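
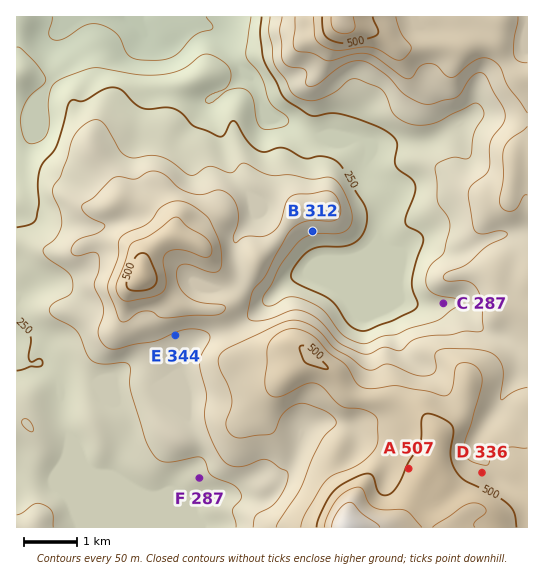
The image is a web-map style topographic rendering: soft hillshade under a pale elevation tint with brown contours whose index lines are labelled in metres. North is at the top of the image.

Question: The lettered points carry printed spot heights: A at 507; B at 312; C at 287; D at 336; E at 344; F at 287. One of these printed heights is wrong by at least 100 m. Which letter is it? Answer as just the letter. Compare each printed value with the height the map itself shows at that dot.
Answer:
D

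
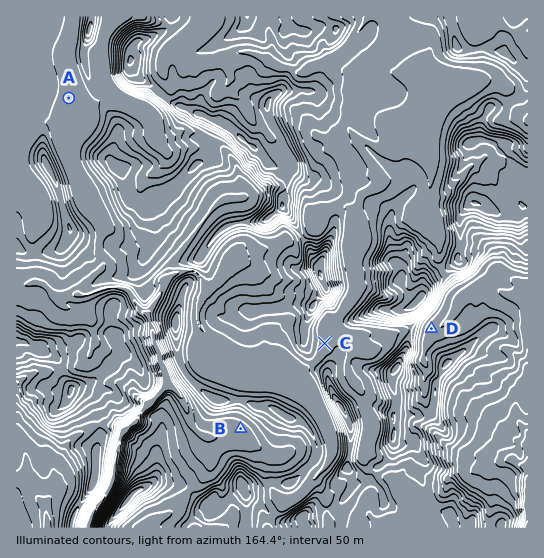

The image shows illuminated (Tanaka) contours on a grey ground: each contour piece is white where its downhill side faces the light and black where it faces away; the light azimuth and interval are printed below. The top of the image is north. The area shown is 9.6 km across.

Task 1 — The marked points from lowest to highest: B D A C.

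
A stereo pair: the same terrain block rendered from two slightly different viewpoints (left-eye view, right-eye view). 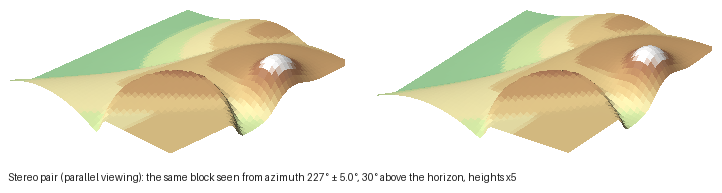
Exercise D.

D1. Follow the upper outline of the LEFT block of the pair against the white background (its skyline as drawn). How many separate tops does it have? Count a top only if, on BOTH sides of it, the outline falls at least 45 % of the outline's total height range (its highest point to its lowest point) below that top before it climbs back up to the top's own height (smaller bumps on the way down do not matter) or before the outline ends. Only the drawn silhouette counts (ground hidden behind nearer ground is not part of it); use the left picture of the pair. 1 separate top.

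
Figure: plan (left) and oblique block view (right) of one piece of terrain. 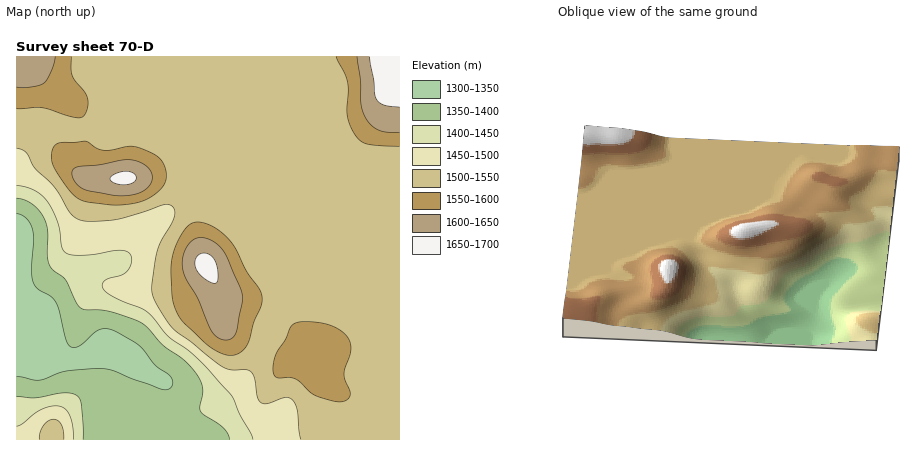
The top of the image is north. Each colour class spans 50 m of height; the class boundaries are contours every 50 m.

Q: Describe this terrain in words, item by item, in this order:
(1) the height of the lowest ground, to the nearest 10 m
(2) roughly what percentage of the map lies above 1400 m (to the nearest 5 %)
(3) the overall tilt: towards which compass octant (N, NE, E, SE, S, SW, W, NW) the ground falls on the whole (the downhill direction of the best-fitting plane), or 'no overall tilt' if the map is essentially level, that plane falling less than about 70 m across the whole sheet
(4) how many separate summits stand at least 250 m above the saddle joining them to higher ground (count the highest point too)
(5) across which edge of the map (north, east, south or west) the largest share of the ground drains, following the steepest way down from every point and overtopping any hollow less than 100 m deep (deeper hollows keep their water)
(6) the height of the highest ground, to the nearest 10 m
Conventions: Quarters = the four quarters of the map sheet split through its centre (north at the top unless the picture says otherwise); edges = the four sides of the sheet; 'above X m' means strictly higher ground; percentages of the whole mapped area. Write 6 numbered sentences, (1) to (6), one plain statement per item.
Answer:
(1) The lowest ground is at about 1320 m.
(2) Ground above 1400 m makes up about 85 % of the sheet.
(3) On the whole the ground falls towards the south-west.
(4) 1 summit rises at least 250 m above its surroundings.
(5) The largest share of the runoff leaves by the western edge.
(6) The highest point reaches roughly 1690 m.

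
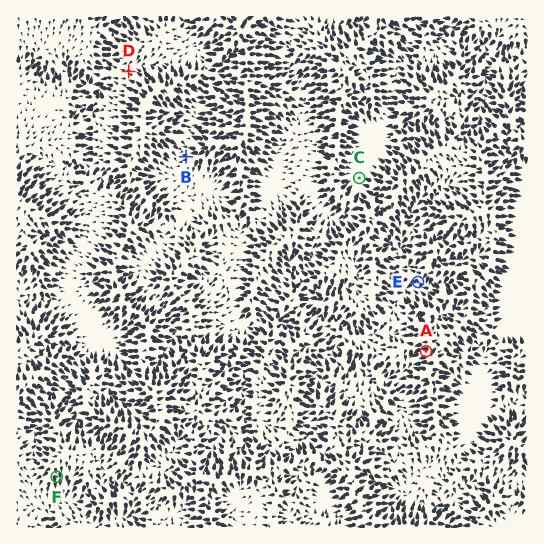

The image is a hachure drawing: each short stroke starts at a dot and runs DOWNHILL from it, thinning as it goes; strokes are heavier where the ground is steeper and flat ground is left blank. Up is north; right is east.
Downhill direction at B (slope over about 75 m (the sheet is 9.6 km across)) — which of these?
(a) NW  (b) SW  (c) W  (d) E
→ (c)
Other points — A W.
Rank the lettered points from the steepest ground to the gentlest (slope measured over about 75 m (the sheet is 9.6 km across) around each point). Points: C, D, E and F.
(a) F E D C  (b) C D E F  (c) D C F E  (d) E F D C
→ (a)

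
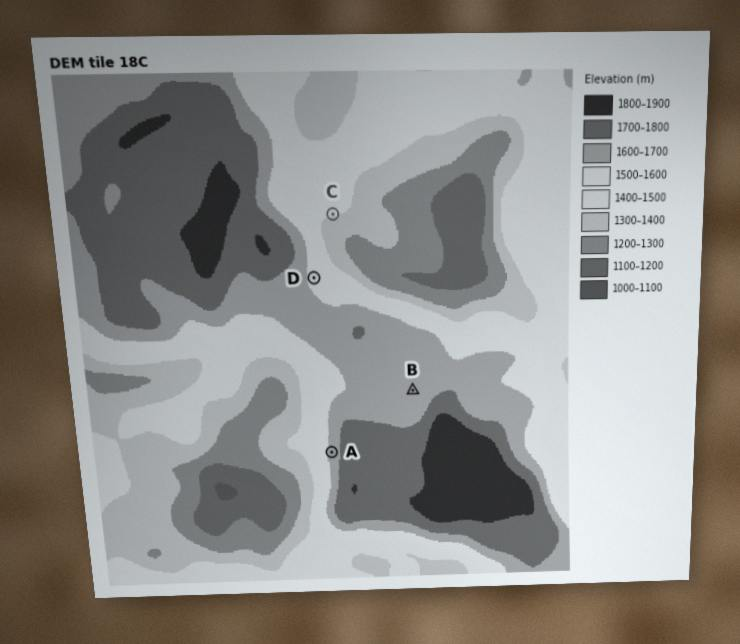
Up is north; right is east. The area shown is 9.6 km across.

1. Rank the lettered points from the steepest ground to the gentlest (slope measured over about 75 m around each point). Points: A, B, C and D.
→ A D C B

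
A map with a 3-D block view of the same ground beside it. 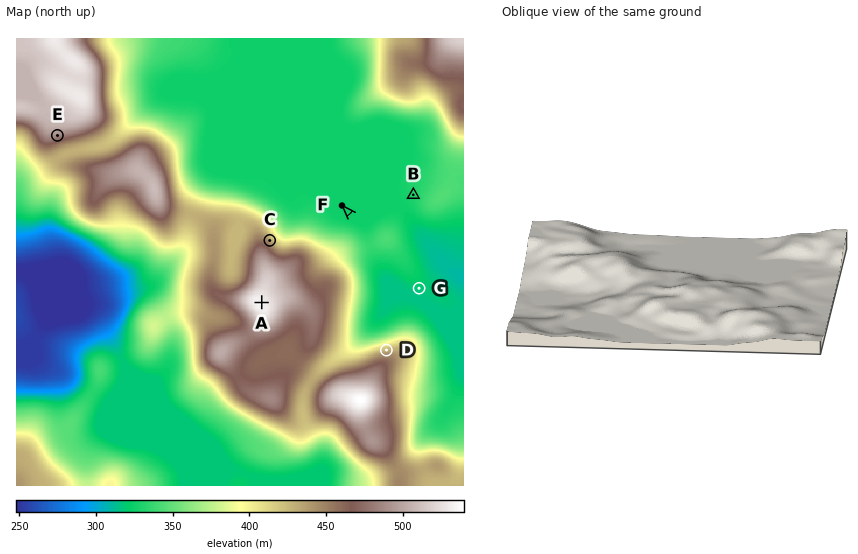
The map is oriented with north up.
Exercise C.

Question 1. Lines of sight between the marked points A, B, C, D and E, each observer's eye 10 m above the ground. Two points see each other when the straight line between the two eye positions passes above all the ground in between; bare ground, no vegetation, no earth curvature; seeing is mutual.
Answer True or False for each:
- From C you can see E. False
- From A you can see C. False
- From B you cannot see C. False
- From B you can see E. False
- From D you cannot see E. True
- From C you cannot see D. True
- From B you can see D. True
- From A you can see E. True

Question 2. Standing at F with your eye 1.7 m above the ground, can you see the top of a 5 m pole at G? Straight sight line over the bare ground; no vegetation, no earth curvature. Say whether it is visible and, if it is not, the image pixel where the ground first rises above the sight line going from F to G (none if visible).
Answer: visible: false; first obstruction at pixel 362 227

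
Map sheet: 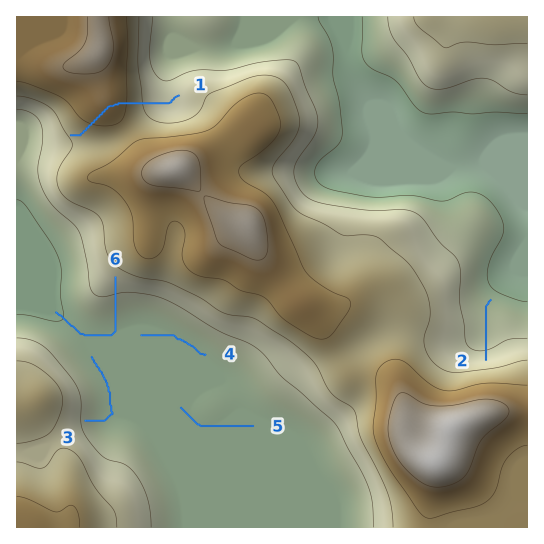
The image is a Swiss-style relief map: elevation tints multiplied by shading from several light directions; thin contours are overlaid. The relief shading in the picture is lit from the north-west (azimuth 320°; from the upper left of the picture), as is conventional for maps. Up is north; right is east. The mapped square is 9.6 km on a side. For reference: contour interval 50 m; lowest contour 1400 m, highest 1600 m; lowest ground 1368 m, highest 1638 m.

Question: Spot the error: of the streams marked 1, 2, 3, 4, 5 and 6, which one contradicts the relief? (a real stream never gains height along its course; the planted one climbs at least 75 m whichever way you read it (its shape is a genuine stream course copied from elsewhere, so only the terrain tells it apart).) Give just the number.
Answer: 1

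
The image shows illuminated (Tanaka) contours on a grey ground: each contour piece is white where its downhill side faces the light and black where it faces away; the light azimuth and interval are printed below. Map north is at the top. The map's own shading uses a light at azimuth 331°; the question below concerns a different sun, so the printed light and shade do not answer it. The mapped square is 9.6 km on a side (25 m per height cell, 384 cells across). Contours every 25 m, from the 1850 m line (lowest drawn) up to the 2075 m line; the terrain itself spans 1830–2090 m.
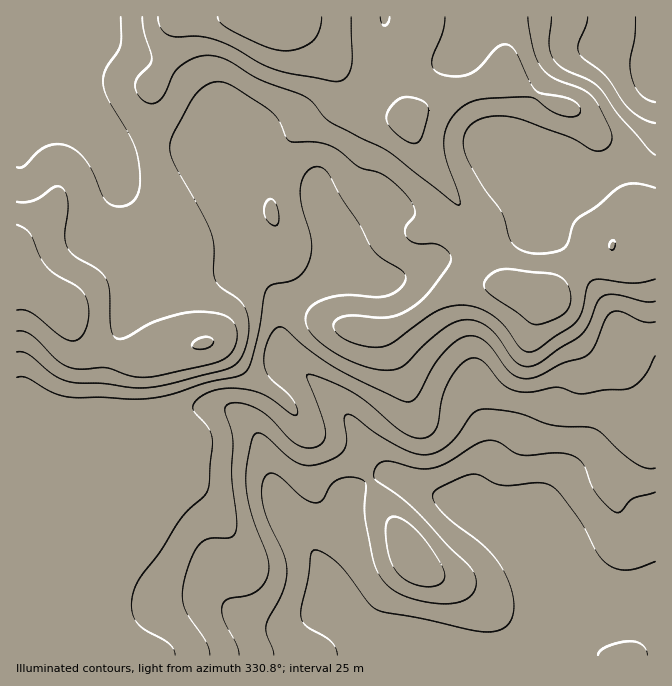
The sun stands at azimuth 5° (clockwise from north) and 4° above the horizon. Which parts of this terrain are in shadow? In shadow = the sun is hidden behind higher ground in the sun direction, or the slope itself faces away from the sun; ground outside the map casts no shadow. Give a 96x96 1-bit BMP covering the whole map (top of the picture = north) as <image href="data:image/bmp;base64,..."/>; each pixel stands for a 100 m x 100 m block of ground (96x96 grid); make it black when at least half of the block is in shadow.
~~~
<image width="96" height="96" href="data:image/bmp;base64,Qk2+BAAAAAAAAD4AAAAoAAAAYAAAAGAAAAABAAEAAAAAAIAEAAATCwAAEwsAAAIAAAAAAAAA////AAAAAAAAAAAAAAAAAAAAAAAAAAAAAAAAGAAAAAAAAAAAAAAAPwAAAAAAAAAAAAAAf4AAAAAAAAAAAAAA/8AAAAAAAAAAAAAA/8AAAAAAAAAAAAAA/+AAAAAAAAAAAAAB/8AAAAAAAAAAAAAB/8AAAAAAAAAAAAAB/4AAAAAAAAAAAAAB/gAAAAAAAAAAAAAA+AAAAAAAAAAAAAAA4AAAAAAAAAAAAAAAAAAAAAAAAAAAAAAAAAAAAAAAAAAAAAAAAAAAAAAAAAAAAAAAAAAAAAAAAAAAAAAAAAAAAAAAAAAAAAAAAAAAAAAAAAAAAAAAAAAAAAAAAAAAAAAAAAAAAAAAAAAAAAAAAAAAAAAAAAAAAAAAAAA4AAAAAAAAAOAADwA8AAAAAAAAAPAAP4B+AAAAAAAAAfgAf8B+AAMAAAAAA/8A/8B/AAcAAAAAA/+B/+B/AA8AAAAAB/+D//D/AA8AAAAAB/8P//H/gB8AAAAAB/4f//P/gAAAAPAAD/gf//P/gAAAg/wAH/A//AP/gAAD////v8B/8AP/wAAH/////4D/wAP/wAAP/////wH/AAP/wAAP/////wH/AAf/wAAf/////gP/AA//4AA//////Af/AB//4AB/////+Af/AB//4AD/////8A//AD//8AD/////4B//AH//8AD/////4B//AH//8AD/8Af/wD//AP//8AD/gAB/wD//AP//+AD8AAAHgH/8AP//+AD4AAAAAH/gAf//+H74AAAAAH8AA//j+P/4AAAAADAAA//B+P/wAAAAAAAAA//A+P/gAAAAAAAAAf/Acf/AAAAAAAAAAP/AAf8AAAAAAAAAAH+AAf8AAAAAAAAAAD8AAf8AAAAAAAAAAAAAAf8AAAAAAAAAAAAAAf8AAAAAAAAAAAAAAfgAAAAAAAAAAAAAAeAAAAAAAAAAAAAAAAAAAAAAAAAAAAAAAAAAAAAAAAAAAAAAAAAAAAAAAAAAAAAAAAAAAAAAAAAAAAAAAAAAAAAAAAAAAAAAAAAAAAAAAAAAAAAAAAAAAAAAAAAAAAAAAAAAAAAAAAAAAAAAAAAAAAAAAAAAAAAAAAAAAAAAAAAAAAAAAAAAAAAAAAAAAAAAAAAAAAAAAAAAcAAAAAAAAAAAAAAA+AAAAAAAAAAAAAAD8AAAAAAAAAAAAAYH8AAAAAAAAAAAAAcP4AAAAAAAAAAAAA+P4AAA4AAAAAAAAAffwAAD8AAAAAAAAAfPgAAH8AAAAAAAAAOAAAf/+AAAAAAAAAAAAA//8AAAAAAAf8AAAA//8AAAAAAD/+AAAB//AAAAAAAH//AAAA/4AAAAAAAH//gAAAfgAAAAAAAP//gAAAAAAAAAAAAP//wAAAAAAAAAAAAP//wAAAAAAAAAAAAf//gAAAAAAAAAAAAf//AAAAAAAAAAAAA//4AAAAAAAAAAAAD//gAAAAAAAAAAAAH/+AAAAAAAAAAAAAH/8AAAAAAAAAAAAAB/4AAAAAAAAAAAAAACAAAAAAAAAAAAAAAAAAAAAAAAAAA="/>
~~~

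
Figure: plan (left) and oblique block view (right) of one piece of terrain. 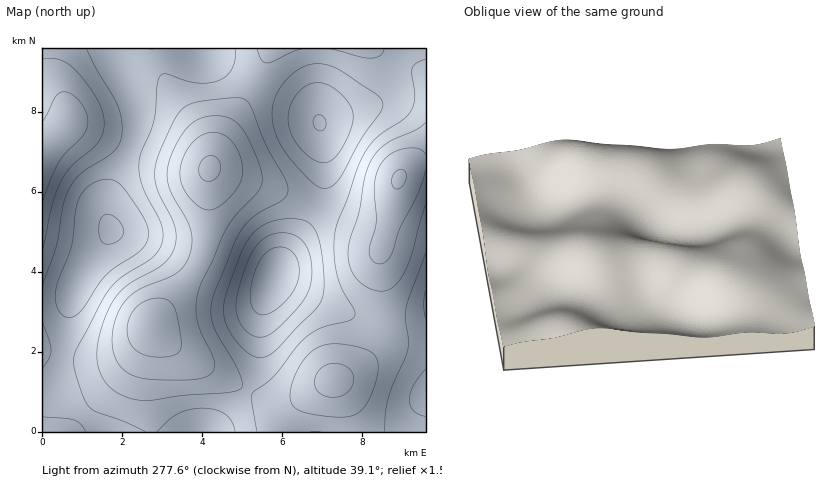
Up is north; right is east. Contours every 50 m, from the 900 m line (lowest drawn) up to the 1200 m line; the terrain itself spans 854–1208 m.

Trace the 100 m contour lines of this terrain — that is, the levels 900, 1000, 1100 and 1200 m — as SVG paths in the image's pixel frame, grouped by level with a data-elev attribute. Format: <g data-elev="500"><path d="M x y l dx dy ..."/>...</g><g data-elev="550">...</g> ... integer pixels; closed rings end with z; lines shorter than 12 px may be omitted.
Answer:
<g data-elev="900"><path d="M260 315l-7-5-3-10 1-16 5-16 6-10 7-8 9-3 8 1 8 6 4 8 1 12-2 10-7 12-10 11-10 6z"/><path d="M104 244l-4-6-1-14 3-8 6-2 6 2 5 5 4 5 1 6-2 6-5 4-7 2z"/><path d="M318 131l-4-4-1-5 2-6 5-1 4 3 2 6-2 6z"/></g><g data-elev="1000"><path d="M86 432l-6-8-6-4-32-3"/><path d="M157 432l12-12 9-6 12-4 12-2 14 2 10 4 6 8 3 10"/><path d="M426 416l-8-2-4-3-4-5-1-6 4-14 13-17"/><path d="M42 368l7-10 2-8-1-8-8-20"/><path d="M258 358l-7-3-9-7-8-10-7-10-4-18 4-20 16-42 6-10 7-7 8-7 12-4 16-1 12 1 6 3 4 4 6 15 4 36-2 20-7 12-39 40-8 6z"/><path d="M426 318l-2-14 2-14"/><path d="M42 286l14-40 7-40 6-18 13-15 32-21 5-8 3-8 0-14-4-16-32-58"/><path d="M320 188l-14-11-22-26-8-17-4-18 3-18 11-17 14-13 16-4 14 1 12 7 35 22 4 6 2 4-3 8-18 26-24 42-8 7z"/><path d="M235 48l0 12-3 10-6 6-8 5-10 2-12 0-30-9-4 0-2 3-3 9-3 34-13 34-2 12 1 12 3 10 19 37 1 9-1 10-4 7-6 7-30 18-12 12-10 16-26 52 0 8 3 14 7 20 6 9 6 5 26 9 24 11"/></g><g data-elev="1100"><path d="M328 416l14 1 10-1 8-4 6-8 8-16 4-18-1-12-7-6-20-7-22-1-14 6-12 13-7 11-4 12-1 10 2 8 4 4 6 4z"/><path d="M152 380l46-1 11-3 5-8-1-12-12-24-4-12-1-14 2-14 28-64 10-14 21-22 4-6 1-6-3-16-13-29-8-12-12-6-8-1-10 0-10 3-6 5-13 16-10 22-2 14 2 12 18 32 4 14 0 14-4 14-5 6-8 6-30 13-12 8-10 11-7 16-3 12 0 10 2 10 4 10 6 6 8 5z"/><path d="M42 202l16-38 8-11 17-17 4-8 1-6-2-10-6-10-8-7-8-3-4 1-4 3-14 25"/><path d="M426 123l-9 7-23 9-10 7-10 9-6 13-4 14-5 30-9 26-2 12 1 10 2 10 5 7 6 6 10 7 10 1 8-2 8-7 7-10 5-14 16-54"/></g><g data-elev="1200"><path d="M395 188l5 0 5-6 1-8-2-4-6 0-5 6-1 6z"/><path d="M205 180l3 1 6-1 6-8 0-10-3-4-3-2-8 1-6 7-1 10z"/></g>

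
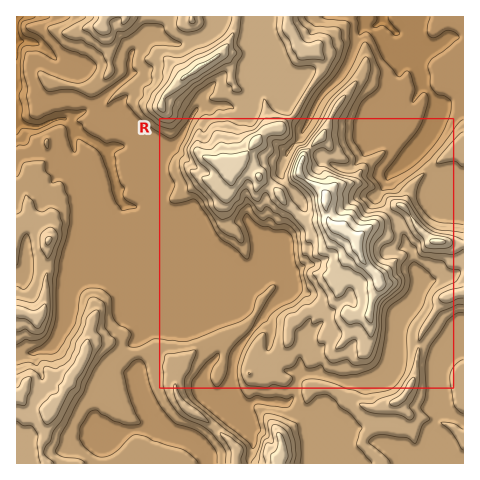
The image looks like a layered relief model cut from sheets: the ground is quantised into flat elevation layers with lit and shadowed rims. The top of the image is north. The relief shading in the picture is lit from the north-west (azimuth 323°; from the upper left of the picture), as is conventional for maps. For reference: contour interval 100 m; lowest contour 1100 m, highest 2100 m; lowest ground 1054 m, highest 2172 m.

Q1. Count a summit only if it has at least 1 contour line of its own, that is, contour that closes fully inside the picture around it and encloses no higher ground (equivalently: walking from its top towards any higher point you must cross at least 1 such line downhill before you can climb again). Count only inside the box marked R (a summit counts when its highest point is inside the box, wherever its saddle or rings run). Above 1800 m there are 7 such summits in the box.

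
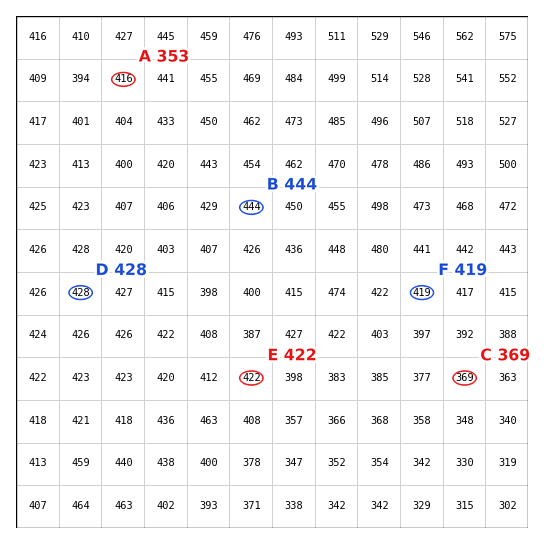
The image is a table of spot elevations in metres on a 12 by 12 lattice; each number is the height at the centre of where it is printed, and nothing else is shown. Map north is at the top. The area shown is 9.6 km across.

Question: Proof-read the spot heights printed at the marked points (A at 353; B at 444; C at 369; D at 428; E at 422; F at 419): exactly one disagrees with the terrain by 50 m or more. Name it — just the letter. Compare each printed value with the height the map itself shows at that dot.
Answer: A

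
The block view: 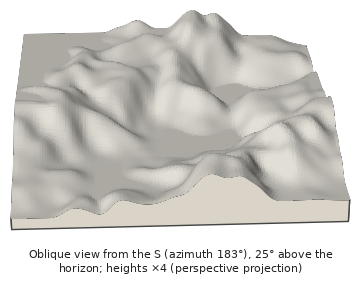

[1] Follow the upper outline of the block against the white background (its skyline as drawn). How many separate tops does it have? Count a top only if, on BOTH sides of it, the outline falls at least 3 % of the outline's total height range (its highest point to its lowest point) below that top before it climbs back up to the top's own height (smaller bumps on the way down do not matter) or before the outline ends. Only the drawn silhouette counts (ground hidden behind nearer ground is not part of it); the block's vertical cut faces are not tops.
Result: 2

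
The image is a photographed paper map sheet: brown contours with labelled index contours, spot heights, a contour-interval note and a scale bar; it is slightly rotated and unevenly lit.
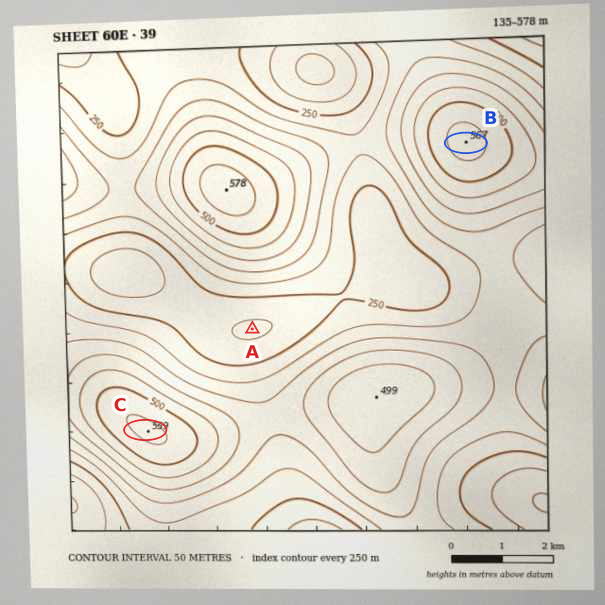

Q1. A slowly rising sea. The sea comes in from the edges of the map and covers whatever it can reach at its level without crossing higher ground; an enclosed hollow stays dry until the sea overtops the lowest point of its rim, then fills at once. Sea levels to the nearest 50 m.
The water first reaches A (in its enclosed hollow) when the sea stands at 250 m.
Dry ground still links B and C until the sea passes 300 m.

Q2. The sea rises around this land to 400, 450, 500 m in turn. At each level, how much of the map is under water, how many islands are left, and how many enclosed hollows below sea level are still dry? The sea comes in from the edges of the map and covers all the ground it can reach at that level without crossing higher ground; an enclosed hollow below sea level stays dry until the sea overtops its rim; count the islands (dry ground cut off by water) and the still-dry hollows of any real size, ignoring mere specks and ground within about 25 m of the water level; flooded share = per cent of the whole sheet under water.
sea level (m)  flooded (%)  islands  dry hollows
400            74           2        0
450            84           4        0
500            93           3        0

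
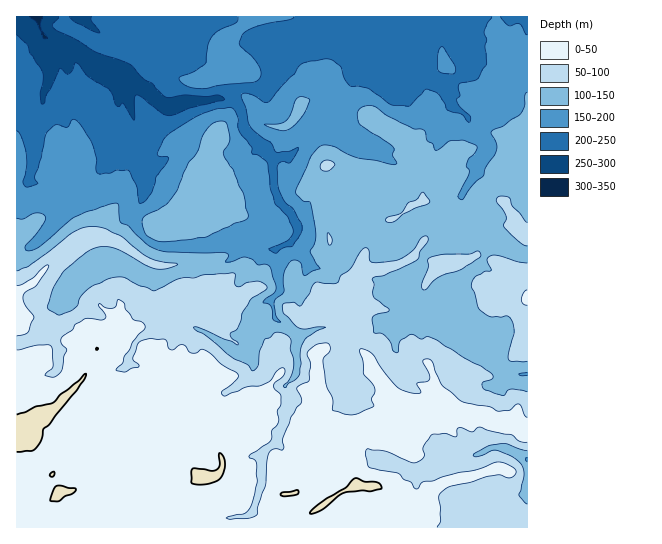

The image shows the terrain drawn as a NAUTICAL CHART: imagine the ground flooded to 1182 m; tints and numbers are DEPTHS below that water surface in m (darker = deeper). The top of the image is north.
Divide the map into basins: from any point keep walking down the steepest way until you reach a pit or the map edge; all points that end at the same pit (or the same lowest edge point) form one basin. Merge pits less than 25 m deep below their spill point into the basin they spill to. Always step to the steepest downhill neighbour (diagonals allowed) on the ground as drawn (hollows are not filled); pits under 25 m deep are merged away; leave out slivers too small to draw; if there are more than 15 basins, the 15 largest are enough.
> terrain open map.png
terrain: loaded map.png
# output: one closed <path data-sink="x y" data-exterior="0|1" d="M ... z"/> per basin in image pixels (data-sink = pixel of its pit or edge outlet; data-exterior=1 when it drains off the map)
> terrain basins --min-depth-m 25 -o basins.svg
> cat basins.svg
<path data-sink="38 17" data-exterior="1" d="M63 16l-47 1 0 510 277 1 6-9 16-8 26-19 16-7-6-22 1-14-4-10 1-5 5-5 13-8 8 0 18 10 9 0 19-17-22-13-11-10-15-22-4-11-10-9-18-26 0-10-9-7 1-5 10-7 15-18 12-5 9 0 19-6 16-9 29 8 23-4 11-5 45 16 5 4 1-153-10 2-13 15-10-9-4-12-5-5-13-5-6 1-16 24 0 21-24 31-5 11-7-7 2-24-5-16-6-8-25-17-8-8-26-7-16-1-20-9-11 7-4 11-6 7-5 3-18-2-10-6-6-16-7-9-3-23-14 0-28 10-14-1-34-13-20-14-37-10-15-11-12-5z"/><path data-sink="346 17" data-exterior="1" d="M446 16l-189 0-20 13-10 10-3 7 0 15 5 10 12 0 3 23 7 9 6 16 6 5 10 3 12 0 5-3 6-7 4-11 11-7 20 9 16 1 26 7 8 8 25 17 6 8 5 16-2 24 7 7 5-11 24-31 0-21 16-24 6-1 13 5 5 5 4 12 10 9 13-15 10-3 0-28-3-5-27-7-16 12-9 0-8-4-9-14-11-8-2-6 0-19z"/><path data-sink="527 374" data-exterior="1" d="M477 255l-11 5-23 4-29-8-16 9-19 6-9 0-12 5-10 13-15 12-1 5 9 7 0 10 18 26 10 9 4 11 15 22 23 18 11 6 32-4 17 5 14 0 9 7 13 2 6-1 10 9 4 0 1-158-6-4z"/><path data-sink="527 459" data-exterior="1" d="M454 411l-31 2-21 18-9 0-18-10-8 0-13 8-5 5-1 5 4 10-1 14 6 22-16 7-26 19-16 8-6 8 234 1 1-94-5-1-10-9-6 1-13-2-9-7-14 0z"/><path data-sink="79 17" data-exterior="1" d="M255 16l-69 0-15 12-6 0-22-7-5-5-74 1 3 10 32 18 32 8 20 14 26 10 13 4 9 0 29-11-4-9 0-15 3-7z"/>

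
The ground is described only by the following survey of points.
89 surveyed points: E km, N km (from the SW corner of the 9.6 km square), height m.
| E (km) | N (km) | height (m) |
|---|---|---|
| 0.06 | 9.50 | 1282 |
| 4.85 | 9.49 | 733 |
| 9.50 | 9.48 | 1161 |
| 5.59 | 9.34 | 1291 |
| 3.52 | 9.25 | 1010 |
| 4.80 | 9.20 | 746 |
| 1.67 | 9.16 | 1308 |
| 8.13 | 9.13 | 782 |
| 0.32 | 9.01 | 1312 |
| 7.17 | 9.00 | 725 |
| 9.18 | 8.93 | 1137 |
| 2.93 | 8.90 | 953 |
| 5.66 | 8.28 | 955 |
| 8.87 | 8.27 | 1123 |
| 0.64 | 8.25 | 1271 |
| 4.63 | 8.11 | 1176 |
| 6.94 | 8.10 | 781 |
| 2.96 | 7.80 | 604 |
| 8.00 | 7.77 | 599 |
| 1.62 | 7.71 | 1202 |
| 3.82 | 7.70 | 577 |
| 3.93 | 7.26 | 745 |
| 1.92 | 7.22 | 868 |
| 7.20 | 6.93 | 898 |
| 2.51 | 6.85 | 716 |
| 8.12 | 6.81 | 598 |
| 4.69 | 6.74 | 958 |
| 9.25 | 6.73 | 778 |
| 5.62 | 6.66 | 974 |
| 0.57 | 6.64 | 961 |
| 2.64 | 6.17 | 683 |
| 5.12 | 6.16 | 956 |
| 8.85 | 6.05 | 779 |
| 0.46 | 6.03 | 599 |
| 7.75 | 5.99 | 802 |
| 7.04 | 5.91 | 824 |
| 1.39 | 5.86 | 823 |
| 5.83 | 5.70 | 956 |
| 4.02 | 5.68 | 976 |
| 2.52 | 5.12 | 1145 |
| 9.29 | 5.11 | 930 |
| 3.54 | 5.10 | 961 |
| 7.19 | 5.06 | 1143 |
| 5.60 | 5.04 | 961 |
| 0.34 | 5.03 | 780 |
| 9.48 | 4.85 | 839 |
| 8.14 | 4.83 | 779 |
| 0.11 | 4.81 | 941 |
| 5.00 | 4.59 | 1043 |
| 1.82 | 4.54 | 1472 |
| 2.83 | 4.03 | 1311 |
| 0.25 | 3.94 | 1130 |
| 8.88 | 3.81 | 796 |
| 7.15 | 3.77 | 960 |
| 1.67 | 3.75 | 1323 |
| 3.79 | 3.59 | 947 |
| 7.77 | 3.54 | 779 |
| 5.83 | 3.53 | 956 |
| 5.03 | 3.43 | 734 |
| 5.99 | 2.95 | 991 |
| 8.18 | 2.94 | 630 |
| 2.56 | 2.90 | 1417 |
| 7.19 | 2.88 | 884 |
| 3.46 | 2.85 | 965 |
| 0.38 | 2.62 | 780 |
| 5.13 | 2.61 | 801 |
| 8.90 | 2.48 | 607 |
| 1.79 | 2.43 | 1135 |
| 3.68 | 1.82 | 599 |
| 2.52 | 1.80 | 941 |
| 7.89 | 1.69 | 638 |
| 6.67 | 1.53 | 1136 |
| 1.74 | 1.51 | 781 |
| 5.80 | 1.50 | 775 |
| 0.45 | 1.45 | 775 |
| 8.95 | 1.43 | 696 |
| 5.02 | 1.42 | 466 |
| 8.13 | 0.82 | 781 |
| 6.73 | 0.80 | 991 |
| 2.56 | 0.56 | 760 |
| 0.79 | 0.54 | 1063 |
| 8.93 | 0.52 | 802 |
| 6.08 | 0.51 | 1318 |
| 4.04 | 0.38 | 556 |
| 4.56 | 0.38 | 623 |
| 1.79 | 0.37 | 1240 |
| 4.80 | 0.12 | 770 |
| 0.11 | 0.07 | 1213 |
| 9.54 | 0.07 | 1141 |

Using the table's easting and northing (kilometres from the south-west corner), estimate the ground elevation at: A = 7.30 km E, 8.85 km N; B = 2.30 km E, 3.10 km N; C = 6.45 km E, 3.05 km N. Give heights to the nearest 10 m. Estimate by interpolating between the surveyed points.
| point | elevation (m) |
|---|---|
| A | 690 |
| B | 1490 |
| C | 1030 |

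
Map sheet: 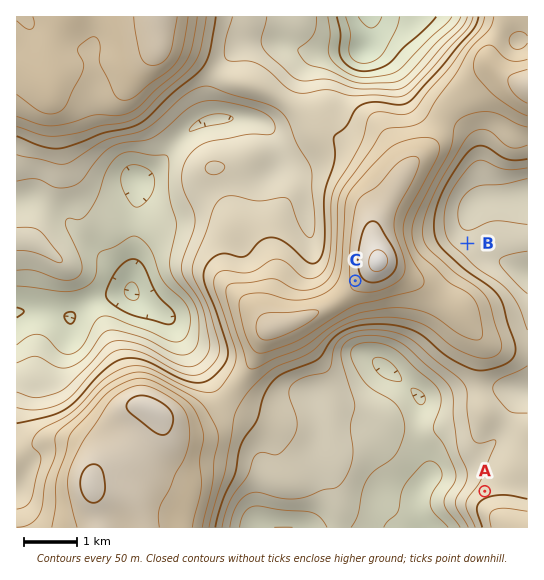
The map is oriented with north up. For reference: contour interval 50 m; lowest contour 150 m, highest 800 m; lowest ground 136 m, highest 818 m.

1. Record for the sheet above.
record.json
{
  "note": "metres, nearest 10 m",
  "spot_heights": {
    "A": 480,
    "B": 420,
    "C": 720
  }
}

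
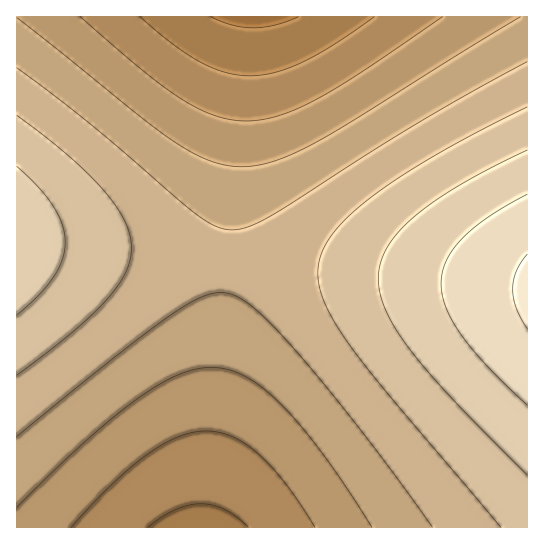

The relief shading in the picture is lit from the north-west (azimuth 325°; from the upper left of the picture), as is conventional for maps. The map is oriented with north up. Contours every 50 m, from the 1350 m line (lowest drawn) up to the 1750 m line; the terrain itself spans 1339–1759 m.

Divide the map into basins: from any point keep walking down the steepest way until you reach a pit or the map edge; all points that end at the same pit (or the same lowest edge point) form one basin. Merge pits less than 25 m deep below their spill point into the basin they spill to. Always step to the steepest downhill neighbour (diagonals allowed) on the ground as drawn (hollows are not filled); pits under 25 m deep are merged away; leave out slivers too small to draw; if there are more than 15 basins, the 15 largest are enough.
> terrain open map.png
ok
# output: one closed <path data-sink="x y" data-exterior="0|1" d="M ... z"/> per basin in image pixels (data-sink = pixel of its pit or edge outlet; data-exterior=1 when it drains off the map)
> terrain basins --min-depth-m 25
<path data-sink="199 527" data-exterior="1" d="M25 243l-9 0 1 285 511-1-1-240z"/><path data-sink="254 17" data-exterior="1" d="M527 16l-510 0-1 226 511 45z"/>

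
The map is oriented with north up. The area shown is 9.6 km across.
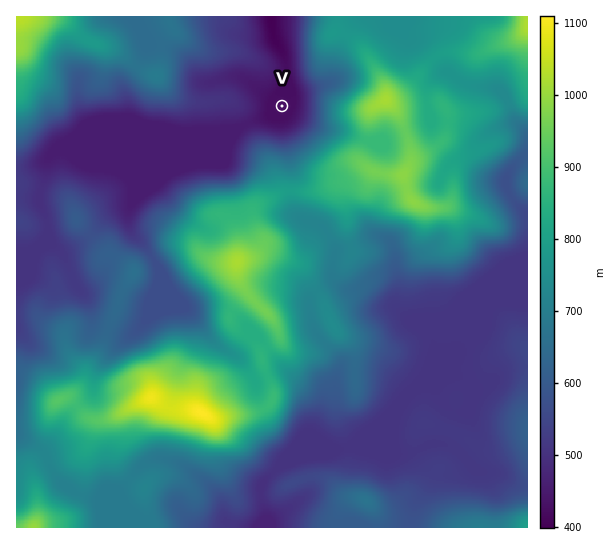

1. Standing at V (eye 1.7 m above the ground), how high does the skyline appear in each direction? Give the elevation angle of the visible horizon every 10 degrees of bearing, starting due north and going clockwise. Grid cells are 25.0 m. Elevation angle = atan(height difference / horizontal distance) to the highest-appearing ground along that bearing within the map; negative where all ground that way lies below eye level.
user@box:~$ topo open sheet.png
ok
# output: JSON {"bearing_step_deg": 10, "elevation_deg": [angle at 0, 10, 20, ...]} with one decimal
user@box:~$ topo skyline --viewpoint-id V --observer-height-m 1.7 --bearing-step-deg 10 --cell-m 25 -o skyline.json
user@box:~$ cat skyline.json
{"bearing_step_deg": 10, "elevation_deg": [0.5, 2.3, 7.6, 12.5, 12.7, 12.3, 12.8, 13.9, 16.3, 19.6, 18.6, 16.0, 16.8, 17.9, 17.7, 16.7, 14.7, 13.3, 13.6, 13.8, 12.7, 11.1, 8.3, 3.9, 2.3, 2.7, 3.9, 4.6, 6.2, 6.8, 5.4, 5.2, 4.1, 3.7, 3.2, 2.1]}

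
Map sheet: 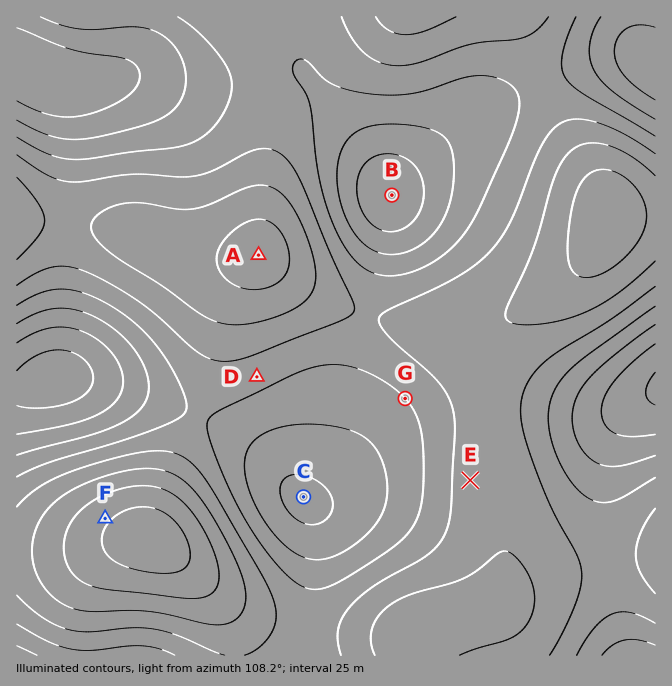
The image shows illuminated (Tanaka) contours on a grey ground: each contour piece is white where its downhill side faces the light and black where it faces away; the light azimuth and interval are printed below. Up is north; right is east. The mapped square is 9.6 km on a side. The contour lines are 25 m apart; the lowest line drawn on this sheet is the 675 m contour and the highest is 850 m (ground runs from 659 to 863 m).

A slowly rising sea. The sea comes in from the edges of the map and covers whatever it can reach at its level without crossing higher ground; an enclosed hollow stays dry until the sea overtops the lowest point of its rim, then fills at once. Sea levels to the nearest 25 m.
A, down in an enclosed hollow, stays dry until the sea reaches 725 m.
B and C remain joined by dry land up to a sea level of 750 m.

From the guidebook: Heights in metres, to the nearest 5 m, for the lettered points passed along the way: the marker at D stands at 765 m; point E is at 735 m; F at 680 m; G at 775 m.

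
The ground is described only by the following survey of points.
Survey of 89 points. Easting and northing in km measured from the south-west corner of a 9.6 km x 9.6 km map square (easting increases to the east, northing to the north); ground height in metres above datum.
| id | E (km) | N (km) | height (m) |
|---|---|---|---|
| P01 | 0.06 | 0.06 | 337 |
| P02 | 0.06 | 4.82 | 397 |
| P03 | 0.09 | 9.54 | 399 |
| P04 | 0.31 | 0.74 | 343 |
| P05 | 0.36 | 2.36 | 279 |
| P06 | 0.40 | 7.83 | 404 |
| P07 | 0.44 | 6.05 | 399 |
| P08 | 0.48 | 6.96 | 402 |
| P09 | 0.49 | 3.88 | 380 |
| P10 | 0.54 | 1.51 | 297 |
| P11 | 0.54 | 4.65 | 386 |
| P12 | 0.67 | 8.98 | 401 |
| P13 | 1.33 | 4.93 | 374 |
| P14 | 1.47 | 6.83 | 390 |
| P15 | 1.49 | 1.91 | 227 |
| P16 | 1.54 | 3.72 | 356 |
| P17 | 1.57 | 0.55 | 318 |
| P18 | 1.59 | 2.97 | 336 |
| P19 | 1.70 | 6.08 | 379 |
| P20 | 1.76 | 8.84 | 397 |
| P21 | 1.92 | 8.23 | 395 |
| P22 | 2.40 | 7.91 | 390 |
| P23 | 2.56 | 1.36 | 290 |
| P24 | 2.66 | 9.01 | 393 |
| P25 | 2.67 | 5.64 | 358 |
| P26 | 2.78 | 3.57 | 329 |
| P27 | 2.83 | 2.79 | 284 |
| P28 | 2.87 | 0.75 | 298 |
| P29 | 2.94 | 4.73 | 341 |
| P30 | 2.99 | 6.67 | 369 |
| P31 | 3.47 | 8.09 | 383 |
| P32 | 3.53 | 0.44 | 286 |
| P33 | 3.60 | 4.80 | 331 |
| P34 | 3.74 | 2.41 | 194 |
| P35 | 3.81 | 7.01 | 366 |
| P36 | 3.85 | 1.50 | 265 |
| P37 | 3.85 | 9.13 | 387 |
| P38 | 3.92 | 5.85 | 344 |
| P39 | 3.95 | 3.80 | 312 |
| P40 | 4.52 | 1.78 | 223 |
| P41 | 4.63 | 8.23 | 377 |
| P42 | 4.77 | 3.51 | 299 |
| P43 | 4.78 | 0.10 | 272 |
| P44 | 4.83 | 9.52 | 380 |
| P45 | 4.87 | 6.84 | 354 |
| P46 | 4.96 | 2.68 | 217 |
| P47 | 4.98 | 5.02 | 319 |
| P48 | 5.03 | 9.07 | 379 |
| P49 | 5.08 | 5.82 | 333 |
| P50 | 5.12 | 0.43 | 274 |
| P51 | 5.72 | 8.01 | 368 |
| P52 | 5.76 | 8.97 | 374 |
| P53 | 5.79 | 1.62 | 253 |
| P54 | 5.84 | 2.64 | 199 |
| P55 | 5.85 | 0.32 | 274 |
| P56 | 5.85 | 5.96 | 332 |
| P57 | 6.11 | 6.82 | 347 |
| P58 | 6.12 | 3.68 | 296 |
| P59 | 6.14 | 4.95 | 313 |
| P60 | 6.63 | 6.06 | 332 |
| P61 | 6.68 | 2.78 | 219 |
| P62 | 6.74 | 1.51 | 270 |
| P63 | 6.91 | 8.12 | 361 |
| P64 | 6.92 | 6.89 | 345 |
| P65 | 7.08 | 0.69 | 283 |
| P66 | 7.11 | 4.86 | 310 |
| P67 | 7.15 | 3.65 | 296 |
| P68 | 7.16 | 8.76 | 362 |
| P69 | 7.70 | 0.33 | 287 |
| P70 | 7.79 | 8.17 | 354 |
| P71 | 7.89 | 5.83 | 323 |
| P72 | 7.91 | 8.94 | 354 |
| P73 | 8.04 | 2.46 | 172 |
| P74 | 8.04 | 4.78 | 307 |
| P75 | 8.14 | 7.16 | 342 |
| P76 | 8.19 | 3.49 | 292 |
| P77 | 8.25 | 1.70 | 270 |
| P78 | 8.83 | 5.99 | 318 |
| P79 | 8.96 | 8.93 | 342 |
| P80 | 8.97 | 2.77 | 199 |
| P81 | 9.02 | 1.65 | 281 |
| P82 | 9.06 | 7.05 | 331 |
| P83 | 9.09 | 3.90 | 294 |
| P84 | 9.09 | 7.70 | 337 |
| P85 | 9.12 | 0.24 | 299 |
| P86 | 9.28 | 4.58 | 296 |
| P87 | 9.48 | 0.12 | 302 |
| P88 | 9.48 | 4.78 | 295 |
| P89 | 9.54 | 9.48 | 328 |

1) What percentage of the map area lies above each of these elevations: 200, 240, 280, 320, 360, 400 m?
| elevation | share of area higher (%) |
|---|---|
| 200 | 96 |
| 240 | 91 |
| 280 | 80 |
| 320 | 55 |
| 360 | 29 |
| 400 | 3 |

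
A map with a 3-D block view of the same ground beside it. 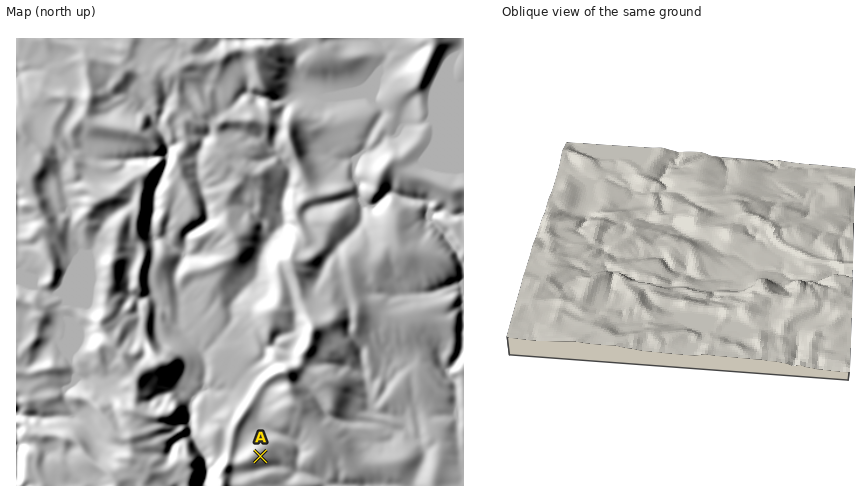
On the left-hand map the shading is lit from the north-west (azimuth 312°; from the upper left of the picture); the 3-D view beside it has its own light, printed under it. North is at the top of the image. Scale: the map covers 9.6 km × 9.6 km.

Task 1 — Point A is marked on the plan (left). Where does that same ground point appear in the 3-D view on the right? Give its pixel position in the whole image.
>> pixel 832 247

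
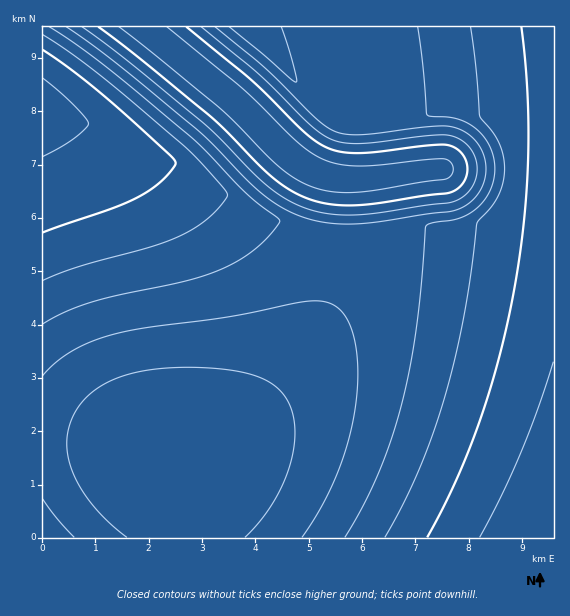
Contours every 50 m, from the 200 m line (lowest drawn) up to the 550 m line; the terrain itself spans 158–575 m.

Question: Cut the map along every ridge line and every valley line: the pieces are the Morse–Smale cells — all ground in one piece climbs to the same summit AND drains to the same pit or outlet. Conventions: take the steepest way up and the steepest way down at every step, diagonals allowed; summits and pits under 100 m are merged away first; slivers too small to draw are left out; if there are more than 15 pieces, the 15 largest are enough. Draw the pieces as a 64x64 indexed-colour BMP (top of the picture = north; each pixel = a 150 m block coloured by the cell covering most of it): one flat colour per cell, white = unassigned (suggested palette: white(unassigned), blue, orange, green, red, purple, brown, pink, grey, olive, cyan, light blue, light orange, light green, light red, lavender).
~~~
<image width="64" height="64" href="data:image/bmp;base64,Qk12CAAAAAAAAHYAAAAoAAAAQAAAAEAAAAABAAQAAAAAAAAIAAATCwAAEwsAABAAAAAAAAAA////ALR3HwAOf/8ALKAsACgn1gC9Z5QAS1aMAMJ34wB/f38AIr28AM++FwDox64AeLv/AIrfmACWmP8A1bDFABERERERERERERERERERERERERERERERERERERERERERERERERERERERERERERERERERERERERERERERERERERERERERERERERERERERERERERERERERERERERERERERERERERERERERERERERERERERERERERERERERERERERERERERERERERERERERERERERERERERERERERERERERERERERERERERERERERERERERERERERERERERERERERERERERERERERERERERERERERERERERERERERERERERERERERERERERERERERERERERERERERERERERERERERERERERERERERERERERERERERERERERERERERERERERERERERERERERERERERERERERERERERERERERERERERERERERERERERERESIiIREREREREREREREREREREREREREREREREREREiIiIiIiIREREREREREREREREREREREREREREREiIiIiIiIiIiIiERERERERERERERERERERERERERERIiIiIiIiIiIiIiIiEREREREREREREREREREREREREREiIiIiIiIiIiIiIiIhERERERERERERERERERERERERESIiIiIiIiIiIiIiIiIRERERERERERERERERERERERERIiIiIiIiIiIiIiIiIiEREREREREREREREREREREREREiIiIiIiIiIiIiIiIiIhERERERERERERERERERERERESIiIiIiIiIiIiIiIiIiIRERERERERERERERERERERERIiIiIiIiIiIiIiIiIiIiEREREREREREREREREREREREiIiIiIiIiIiIiIiIiIiIhERERERERERERERERERERESIiIiIiIiIiIiIiIiIiIiIRERERERERERERERERERERIiIiIiIiIiIiIiIiIiIiIhEREREREREREREREREREREiIiIiIiIiIiIiIiIiIiIiIRERERERERERERERERERESIiIiIiIiIiIiIiIiIiIiIiERERERERERERERERERERIiIiIiIiIiIiIiIiIiIiIiIREREREREREREREREREREiIiIiIiIiIiIiIiIiIiIiIiERERERERERERERERERESIiIiIiIiIiIiIiIiIiIiIiIRERERERERERERERERERIiIiIiIiIiIiIiIiIiIiIiIiEREREREREREREREREREiIiIiIiIiIiIiIiIiIiIiIiIRERERERERERERERERESIiIiIiIiIiIiIiIiIiIiIiIiERERERERERERERERERIiIiIiIiIiIiIiIiIiIiIiIiIREREREREREREREREREiIiIiIiIiIiIiIiIiIiIiIiIiERERERERERERERERESIiIiIiIiIiIiIiIiIiIiIiIiIRERERERERERERERERIiIiIiIiIiIiIiIiIiIiIiIiIhEREREREREREREREREiIiIiIiIiIiIiIiIiIiIiIiIiERERERERERERERERESIiIiIiIiIiIiIiIiIiIiIiIiIhERERERERERERERERIiIiIiIiIiIiIiIiIiIiIiIiIiERERERERERETMzMzMiIiIiIiIiIiIiIiIiIiIiIkREQzMzMzMzMzMzMzMzMyIiIiIiIiIiIiIiIiIiJERERERDMzMzMzMzMzMzMzMzIiIiIiIiIiIiIiIiIiREREREREMzMzMzMzMzMzMzMzMiIiIiIiIiIiIiIiIkREREREREQzMzMzMzMzMzMzMzMyIiIiIiIiIiIiIiJERERERERERDMzMzMzMzMzMzMzMzIiIiIiIiIiIiIiREREREREREREMzMzMzMzMzMzMzMzMiIiIiIiIiIiIiREREREREREREQzMzMzMzMzMzMzMzMyIiIiIiIiIiIkREREREREREQzMzMzMzMzMzMzMzMzMzIiIiIiIiIiIkREREREREREMzMzMzMzMzMzMzMzMzMzMiIiIiIiIiJERERERERERDMzMzMzMzMzMzMzMzMzMzMyIiIiIiIkRERERERERERDMzMzMzMzMzMzMzMzMzMzMzIiIiIiJERERERERERERDMzMzMzMzMzMzMzMzMzMzMzMiIiIiRERERERERERERDMzMzMzMzMzMzMzMzMzMzMzMyIiIkRERERERERERERDMzMzMzMzMzMzMzMzMzMzMzMzIiJERERERERERERERDMzMzMzMzMzMzMzMzMzMzMzMzMkRERERERERERERERDMzMzMzMzMzMzMzMzMzMzMzMzM0RERERERERERERERDMzMzMzMzMzMzMzMzMzMzMzMzMzRERERERERERERERDMzMzMzMzMzMzMzMzMzMzMzMzMzNERERERERERERERDMzMzMzMzMzMzMzMzMzMzMzMzMzM0RERERERERERERDMzMzMzMzMzMzMzMzMzMzMzMzMzMzREREREREREREQzMzMzMzMzMzMzMzMzMzMzMzMzMzMzNEREREREREREQzMzMzMzMzMzMzMzMzMzMzMzMzMzMzM0REREREREREQzMzMzMzMzMzMzMzMzMzMzMzMzMzMzMzREREREREREQzMzMzMzMzMzMzMzMzMzMzMzMzMzMzMzNEREREREREMzMzMzMzMzMzMzMzMzMzMzMzMzMzMzMzM0REREREREMzMzMzMzMzMzMzMzMzMzMzMzMzMzMzMzMz"/>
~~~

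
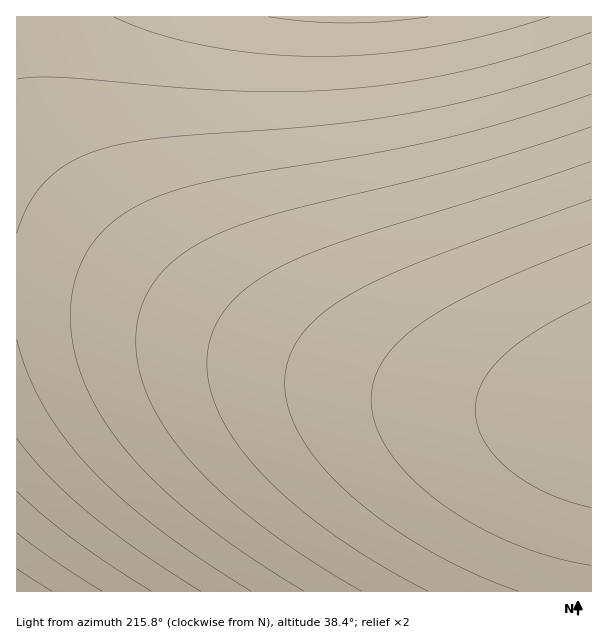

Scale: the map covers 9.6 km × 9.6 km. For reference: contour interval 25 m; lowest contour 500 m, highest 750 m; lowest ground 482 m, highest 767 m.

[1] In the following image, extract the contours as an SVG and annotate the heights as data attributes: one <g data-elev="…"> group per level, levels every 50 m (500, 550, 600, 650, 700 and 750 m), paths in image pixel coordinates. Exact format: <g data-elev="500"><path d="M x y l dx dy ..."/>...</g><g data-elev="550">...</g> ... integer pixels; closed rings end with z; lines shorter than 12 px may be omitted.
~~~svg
<g data-elev="500"><path d="M591 507l-23-6-22-8-20-11-17-13-15-14-11-15-6-15-2-15 2-14 5-13 9-14 12-13 17-14 20-13 51-27"/></g><g data-elev="550"><path d="M518 591l-48-19-48-26-44-28-35-30-29-32-19-30-6-15-3-15-1-13 1-14 7-21 15-21 20-18 28-18 30-15 39-16 166-61"/></g><g data-elev="600"><path d="M362 591l-61-37-54-39-41-38-33-37-13-20-9-18-8-19-5-18-2-18 0-18 4-17 6-16 14-21 19-18 24-16 31-14 56-17 183-45 57-18 61-20"/></g><g data-elev="650"><path d="M251 591l-51-33-44-31-37-30-30-30-25-30-21-32-16-33-10-32"/><path d="M17 233l12-29 8-13 10-11 12-10 12-8 32-13 25-6 31-5 158-12 87-12 46-9 45-11 96-31"/></g><g data-elev="700"><path d="M151 591l-40-25-36-26-31-24-27-25"/><path d="M114 17l42 16 51 13 56 8 58 2 56-2 57-7 57-13 58-17"/></g><g data-elev="750"><path d="M52 591l-35-22"/></g>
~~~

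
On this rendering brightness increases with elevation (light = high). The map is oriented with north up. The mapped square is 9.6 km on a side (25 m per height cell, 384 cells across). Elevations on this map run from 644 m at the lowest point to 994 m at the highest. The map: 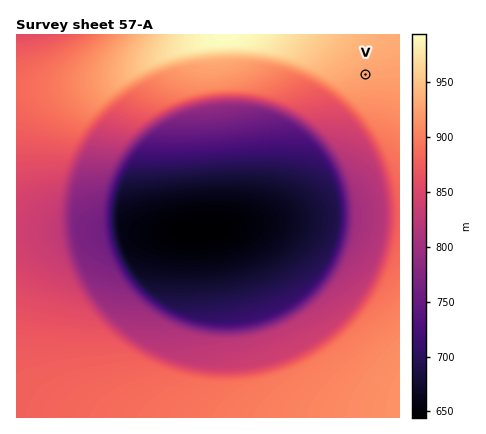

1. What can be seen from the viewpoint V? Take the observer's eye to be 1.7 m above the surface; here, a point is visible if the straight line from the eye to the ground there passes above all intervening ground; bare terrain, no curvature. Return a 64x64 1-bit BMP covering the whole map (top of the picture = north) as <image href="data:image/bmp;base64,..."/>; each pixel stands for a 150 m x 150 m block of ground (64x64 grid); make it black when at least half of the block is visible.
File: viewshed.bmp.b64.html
<image width="64" height="64" href="data:image/bmp;base64,Qk0+AgAAAAAAAD4AAAAoAAAAQAAAAEAAAAABAAEAAAAAAAACAAATCwAAEwsAAAIAAAAAAAAA////AAAAAAD/////////////////////////////////////////////////////////////////////////////////////////////////////////////////////////////////////////////////////////+AD//////4GAAB//////AAAAB/////wAAAAB////+AAAAAB////wAAAAAD///+AAAAAAH///wAAAAAAP//4AAAAAAAP/AAAAAAAAAH8AAAAAAAAAHwAAAAAAAAAPAAAAAAAAAA8AAAAAAAAABwAAAAAAAAAHAAAAAAAAAAMAAAAAAAAAAwAAAAAAAAADAAAAAAAAAAMAAAAAAAAAAQAAAAAAAAABAAAAAAAAAAEAAAAAAAAAAQAAAAAAAAABAAAAAAAAAAEAAAAAAAAAAQAAAAAAAAABAAAAAAAAAAMAAAAAAAAAAwAAAAAAAAADAAAAAAAAAAMAAAAAAAAABwAAAAAAAAAHAAAAAAAAAAcAAAAAAAAADwAAAAAAAAAPAAAAAAAAAB8AAAAAAAAAHwAAAAAAAAA/AAAAAAAAAH8AAAAAAAAA/wAAAAAAAAP/AAAAAAAAB/8AAAAAAAAf/wAAAAAAAH//AAAAAAAB//8AAAAAAA///wAAAAD////hAAAAAAD//8AAAAAAAH//gA=="/>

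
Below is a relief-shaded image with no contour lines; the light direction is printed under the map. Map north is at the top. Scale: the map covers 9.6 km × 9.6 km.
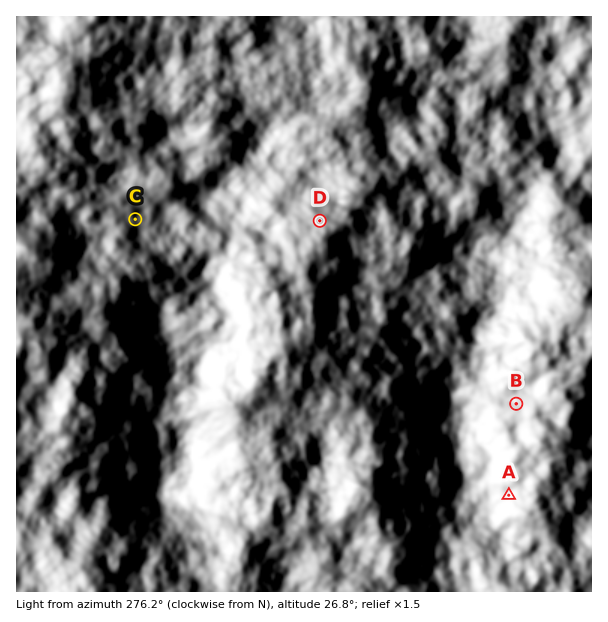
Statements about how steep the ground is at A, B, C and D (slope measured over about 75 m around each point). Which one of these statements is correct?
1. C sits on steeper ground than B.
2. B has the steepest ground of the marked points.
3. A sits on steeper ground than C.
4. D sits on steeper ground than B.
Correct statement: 3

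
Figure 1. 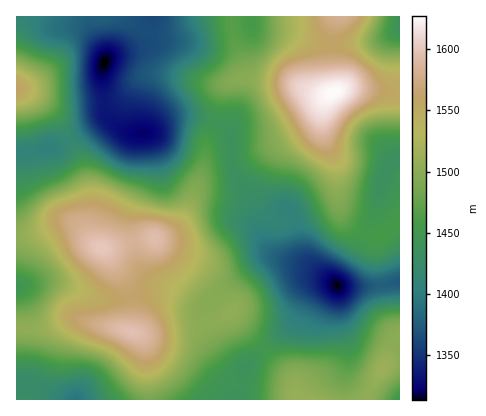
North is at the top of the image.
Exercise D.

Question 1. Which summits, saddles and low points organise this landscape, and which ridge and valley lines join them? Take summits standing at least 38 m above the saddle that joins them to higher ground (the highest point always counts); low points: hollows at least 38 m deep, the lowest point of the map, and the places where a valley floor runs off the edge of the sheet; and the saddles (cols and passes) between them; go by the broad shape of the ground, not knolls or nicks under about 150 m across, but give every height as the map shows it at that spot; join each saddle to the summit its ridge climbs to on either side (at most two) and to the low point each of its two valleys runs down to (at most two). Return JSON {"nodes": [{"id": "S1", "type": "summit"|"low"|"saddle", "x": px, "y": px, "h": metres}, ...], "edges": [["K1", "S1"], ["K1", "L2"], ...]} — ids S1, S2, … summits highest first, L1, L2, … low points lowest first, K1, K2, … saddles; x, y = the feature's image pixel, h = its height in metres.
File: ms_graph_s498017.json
{"nodes": [
{"id": "S1", "type": "summit", "x": 332, "y": 92, "h": 1627},
{"id": "S2", "type": "summit", "x": 102, "y": 248, "h": 1601},
{"id": "S3", "type": "summit", "x": 16, "y": 88, "h": 1562},
{"id": "S4", "type": "summit", "x": 382, "y": 368, "h": 1513},
{"id": "L1", "type": "low", "x": 104, "y": 62, "h": 1313},
{"id": "L2", "type": "low", "x": 336, "y": 286, "h": 1314},
{"id": "L3", "type": "low", "x": 76, "y": 400, "h": 1394},
{"id": "L4", "type": "low", "x": 400, "y": 22, "h": 1437},
{"id": "L5", "type": "low", "x": 16, "y": 286, "h": 1446},
{"id": "L6", "type": "low", "x": 400, "y": 400, "h": 1450},
{"id": "K1", "type": "saddle", "x": 132, "y": 298, "h": 1563},
{"id": "K2", "type": "saddle", "x": 332, "y": 44, "h": 1559},
{"id": "K3", "type": "saddle", "x": 24, "y": 328, "h": 1503},
{"id": "K4", "type": "saddle", "x": 397, "y": 356, "h": 1500},
{"id": "K5", "type": "saddle", "x": 364, "y": 234, "h": 1453},
{"id": "K6", "type": "saddle", "x": 264, "y": 348, "h": 1450},
{"id": "K7", "type": "saddle", "x": 216, "y": 122, "h": 1444},
{"id": "K8", "type": "saddle", "x": 70, "y": 140, "h": 1417},
{"id": "K9", "type": "saddle", "x": 382, "y": 284, "h": 1377}],
"edges": [["K1", "S2"], ["K1", "L2"], ["K1", "L5"], ["K2", "S1"], ["K2", "L1"], ["K2", "L4"], ["K3", "S2"], ["K3", "L3"], ["K3", "L5"], ["K4", "S4"], ["K4", "L2"], ["K4", "L6"], ["K5", "S1"], ["K5", "L1"], ["K5", "L2"], ["K6", "S2"], ["K6", "S4"], ["K6", "L2"], ["K7", "S1"], ["K7", "S2"], ["K7", "L1"], ["K7", "L2"], ["K8", "S2"], ["K8", "S3"], ["K8", "L1"], ["K9", "S1"], ["K9", "S4"], ["K9", "L2"]]}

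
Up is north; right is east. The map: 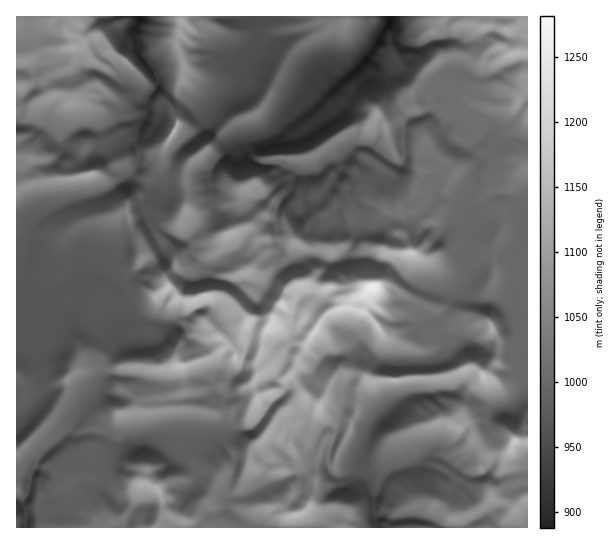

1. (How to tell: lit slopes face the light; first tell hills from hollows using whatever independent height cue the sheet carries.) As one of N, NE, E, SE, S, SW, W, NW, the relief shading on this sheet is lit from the S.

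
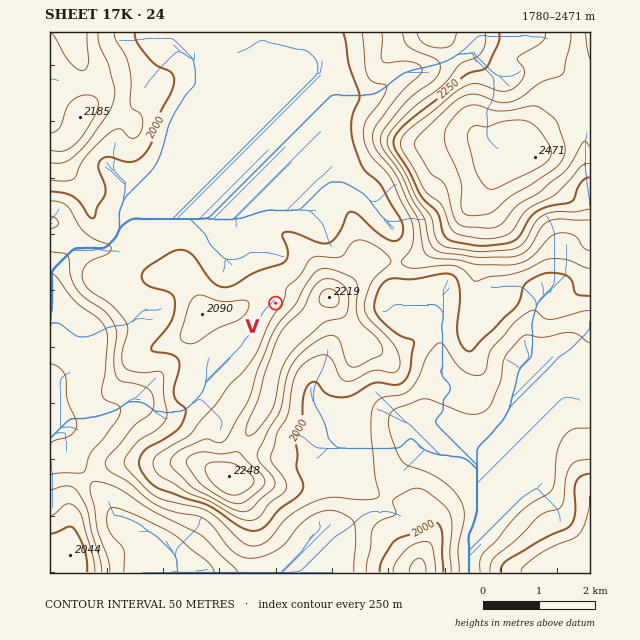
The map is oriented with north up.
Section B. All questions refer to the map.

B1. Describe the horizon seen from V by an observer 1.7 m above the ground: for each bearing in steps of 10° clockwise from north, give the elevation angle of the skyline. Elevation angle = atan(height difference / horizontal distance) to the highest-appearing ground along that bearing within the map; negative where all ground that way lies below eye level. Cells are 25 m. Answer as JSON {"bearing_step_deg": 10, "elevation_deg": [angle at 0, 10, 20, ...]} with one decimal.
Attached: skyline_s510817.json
{"bearing_step_deg": 10, "elevation_deg": [0.9, 1.0, 1.2, 2.1, 4.6, 5.3, 6.3, 9.3, 11.4, 11.9, 12.4, 13.3, 14.3, 15.1, 15.4, 15.0, 13.8, 11.9, 8.9, 4.8, 3.4, 1.9, 0.0, -0.3, -0.0, 1.3, 2.2, 1.5, 0.8, 0.5, 0.5, 1.7, 1.2, 0.6, 0.7, 0.8]}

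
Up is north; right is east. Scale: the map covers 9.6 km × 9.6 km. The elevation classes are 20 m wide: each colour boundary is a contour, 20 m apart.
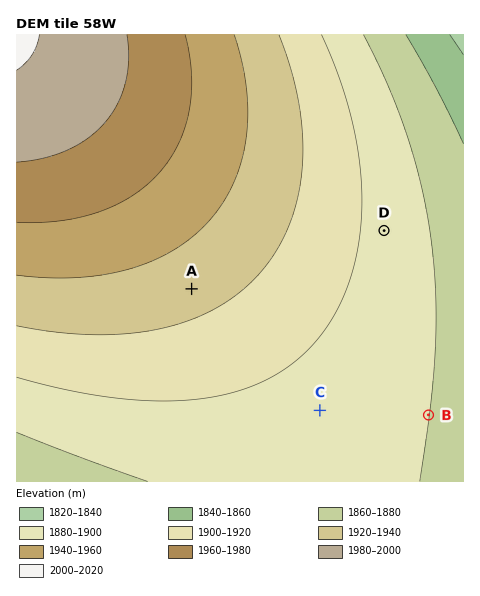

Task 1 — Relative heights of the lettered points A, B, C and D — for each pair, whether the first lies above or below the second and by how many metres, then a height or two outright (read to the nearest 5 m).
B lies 50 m below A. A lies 40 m above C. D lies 35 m below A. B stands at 1880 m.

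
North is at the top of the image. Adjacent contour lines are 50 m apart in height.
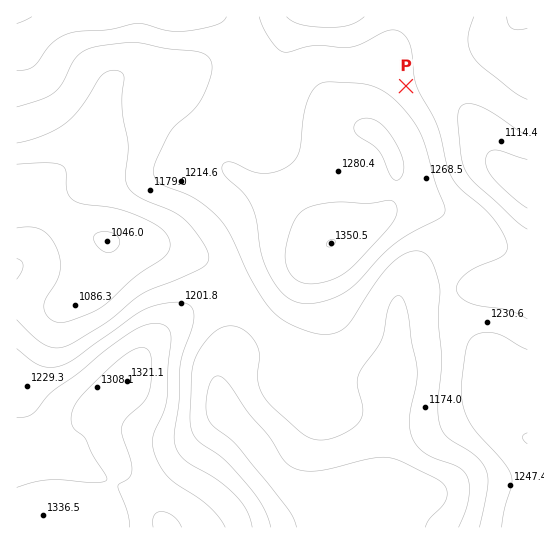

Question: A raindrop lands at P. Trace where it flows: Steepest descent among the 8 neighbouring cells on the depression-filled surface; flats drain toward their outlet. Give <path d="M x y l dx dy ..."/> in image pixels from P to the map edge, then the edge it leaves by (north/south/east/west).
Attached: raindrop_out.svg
<path d="M406 86l1-1 38 0 20 20 5 8 1 4 3 2 1 4 3 3 4 9 3 3 4 9 5 8 23 23 8 4 2 0"/>
exit: east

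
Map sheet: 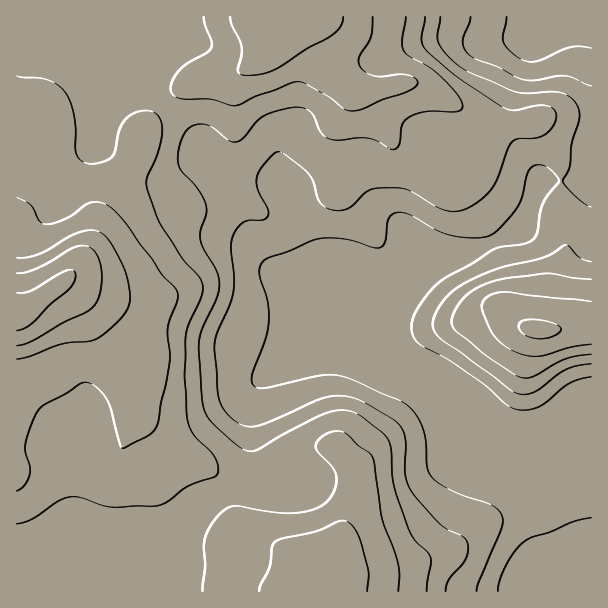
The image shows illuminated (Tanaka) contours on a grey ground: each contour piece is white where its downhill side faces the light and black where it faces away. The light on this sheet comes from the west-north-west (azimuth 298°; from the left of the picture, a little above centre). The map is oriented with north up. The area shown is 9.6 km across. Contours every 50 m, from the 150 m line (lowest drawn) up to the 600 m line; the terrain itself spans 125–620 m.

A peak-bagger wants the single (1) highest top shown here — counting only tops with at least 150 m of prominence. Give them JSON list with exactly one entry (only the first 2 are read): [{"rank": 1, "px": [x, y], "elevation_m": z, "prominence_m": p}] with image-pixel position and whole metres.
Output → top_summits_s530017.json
[{"rank": 1, "px": [539, 330], "elevation_m": 459, "prominence_m": 209}]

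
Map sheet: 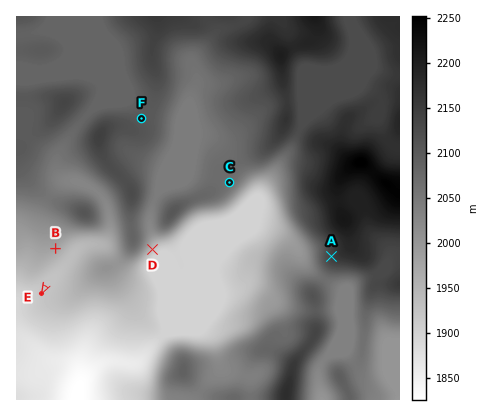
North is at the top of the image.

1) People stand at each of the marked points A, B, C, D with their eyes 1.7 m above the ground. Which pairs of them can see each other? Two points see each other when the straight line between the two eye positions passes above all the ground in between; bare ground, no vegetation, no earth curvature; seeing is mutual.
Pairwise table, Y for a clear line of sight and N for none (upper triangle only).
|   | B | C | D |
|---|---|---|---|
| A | N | Y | Y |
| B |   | N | N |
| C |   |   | N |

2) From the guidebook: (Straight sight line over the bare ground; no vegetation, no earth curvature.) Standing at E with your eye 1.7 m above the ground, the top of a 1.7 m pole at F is out of sight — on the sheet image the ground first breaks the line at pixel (75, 235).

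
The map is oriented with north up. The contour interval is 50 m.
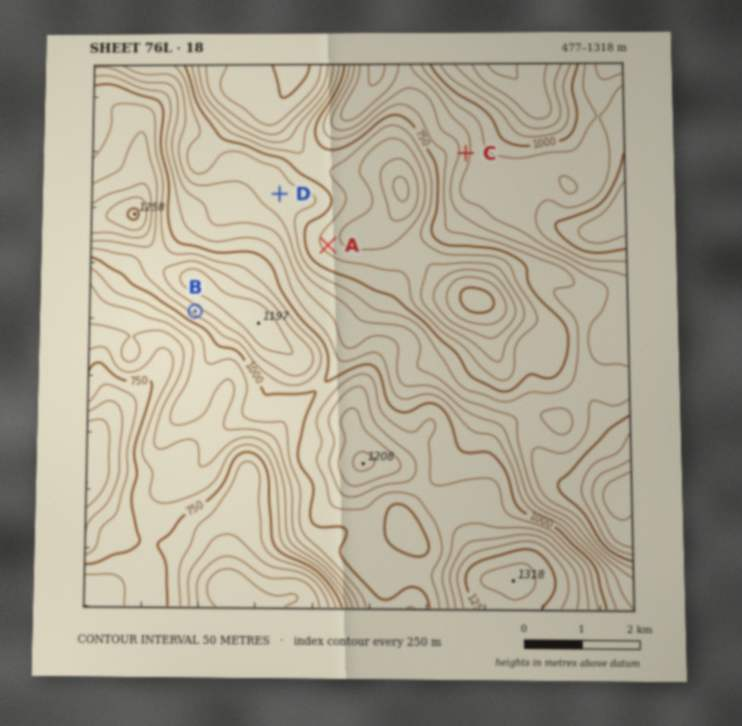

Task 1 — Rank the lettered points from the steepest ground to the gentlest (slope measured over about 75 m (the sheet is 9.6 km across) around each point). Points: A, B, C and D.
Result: B C A D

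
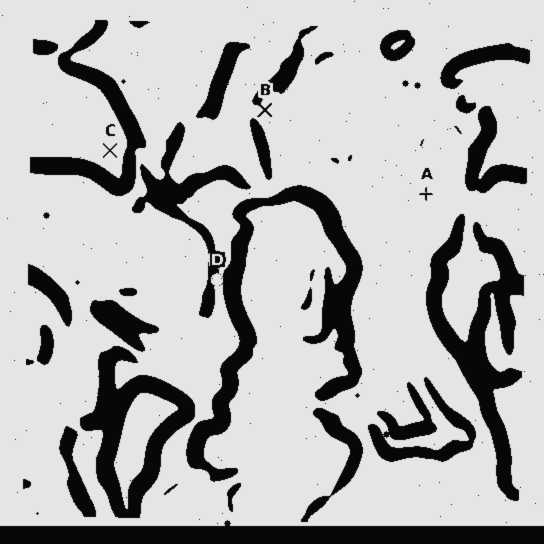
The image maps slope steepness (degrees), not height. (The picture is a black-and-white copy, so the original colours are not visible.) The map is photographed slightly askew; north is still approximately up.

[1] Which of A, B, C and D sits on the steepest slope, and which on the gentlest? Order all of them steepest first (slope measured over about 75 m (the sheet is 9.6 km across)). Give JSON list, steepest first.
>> ["D", "B", "C", "A"]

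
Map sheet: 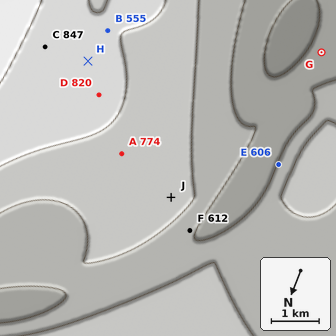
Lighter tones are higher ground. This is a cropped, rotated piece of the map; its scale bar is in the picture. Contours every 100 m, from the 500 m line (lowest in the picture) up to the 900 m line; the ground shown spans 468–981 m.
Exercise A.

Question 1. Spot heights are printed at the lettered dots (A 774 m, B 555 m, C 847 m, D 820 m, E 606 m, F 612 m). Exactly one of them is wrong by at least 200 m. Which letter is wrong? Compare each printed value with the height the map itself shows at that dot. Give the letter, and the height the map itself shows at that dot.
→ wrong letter B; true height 805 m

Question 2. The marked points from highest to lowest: H J G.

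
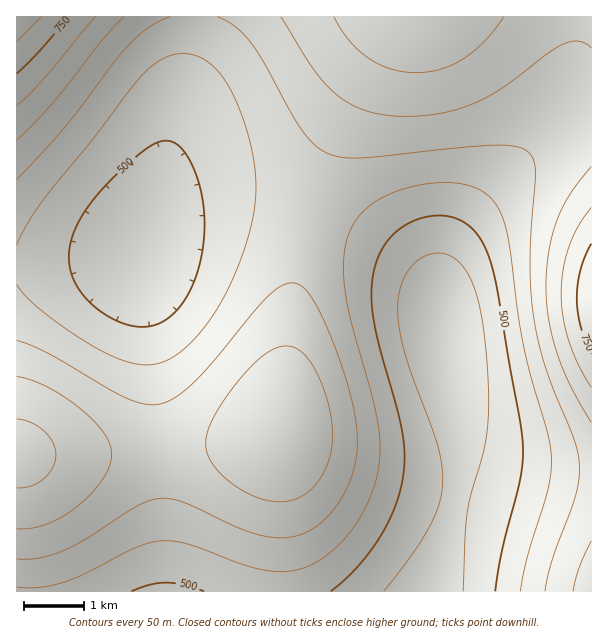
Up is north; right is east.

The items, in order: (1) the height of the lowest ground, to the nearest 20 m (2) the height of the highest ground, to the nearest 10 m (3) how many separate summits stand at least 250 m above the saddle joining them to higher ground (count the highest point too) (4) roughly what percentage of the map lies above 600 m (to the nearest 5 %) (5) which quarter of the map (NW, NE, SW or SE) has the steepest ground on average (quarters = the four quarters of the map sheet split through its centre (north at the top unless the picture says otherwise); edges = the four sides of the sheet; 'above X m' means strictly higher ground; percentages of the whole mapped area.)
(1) About 400 m is the lowest elevation on the sheet.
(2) About 840 m is the highest elevation on the sheet.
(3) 1 summit rises at least 250 m above its surroundings.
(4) Roughly 40 % of the ground is higher than 600 m.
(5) The south-east quarter is the steepest part of the map.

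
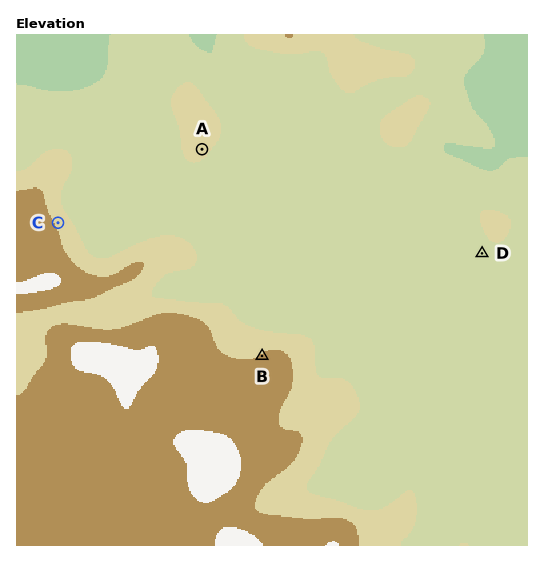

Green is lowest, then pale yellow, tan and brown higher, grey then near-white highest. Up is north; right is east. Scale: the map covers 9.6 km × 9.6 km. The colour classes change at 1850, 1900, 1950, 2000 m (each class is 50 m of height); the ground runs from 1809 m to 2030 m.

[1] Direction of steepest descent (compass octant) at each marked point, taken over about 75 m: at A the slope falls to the SE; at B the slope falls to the NW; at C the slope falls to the NE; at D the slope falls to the SW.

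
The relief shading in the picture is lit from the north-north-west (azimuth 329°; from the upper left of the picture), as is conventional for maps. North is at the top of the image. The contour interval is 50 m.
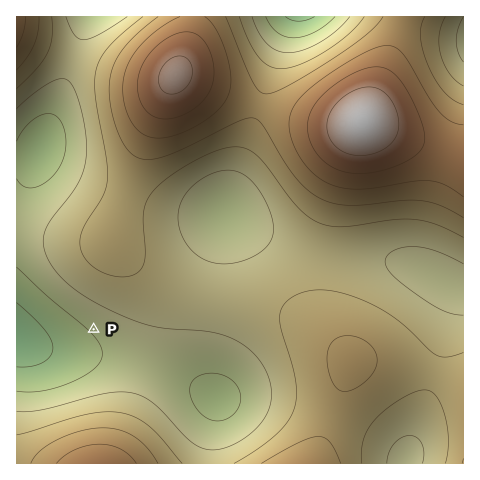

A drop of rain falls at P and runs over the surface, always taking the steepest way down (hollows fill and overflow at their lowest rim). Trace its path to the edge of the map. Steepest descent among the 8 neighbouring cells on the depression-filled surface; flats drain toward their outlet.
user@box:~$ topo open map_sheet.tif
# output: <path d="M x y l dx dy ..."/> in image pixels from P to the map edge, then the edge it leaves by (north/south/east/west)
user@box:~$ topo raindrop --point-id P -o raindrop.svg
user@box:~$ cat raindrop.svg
<path d="M94 329l-16 15-51 0-10-4"/>
exit: west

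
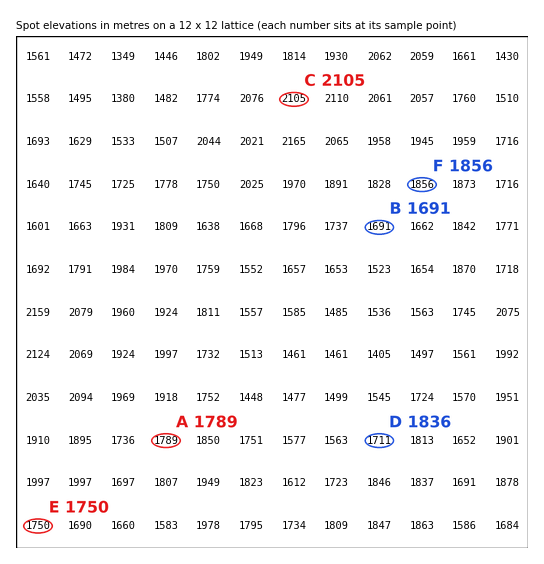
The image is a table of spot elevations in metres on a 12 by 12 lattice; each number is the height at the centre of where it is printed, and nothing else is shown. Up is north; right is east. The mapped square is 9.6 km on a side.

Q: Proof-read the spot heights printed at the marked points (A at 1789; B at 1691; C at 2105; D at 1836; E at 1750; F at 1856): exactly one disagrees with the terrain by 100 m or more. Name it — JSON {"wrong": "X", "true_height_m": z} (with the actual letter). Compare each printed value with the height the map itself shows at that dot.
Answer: {"wrong": "D", "true_height_m": 1711}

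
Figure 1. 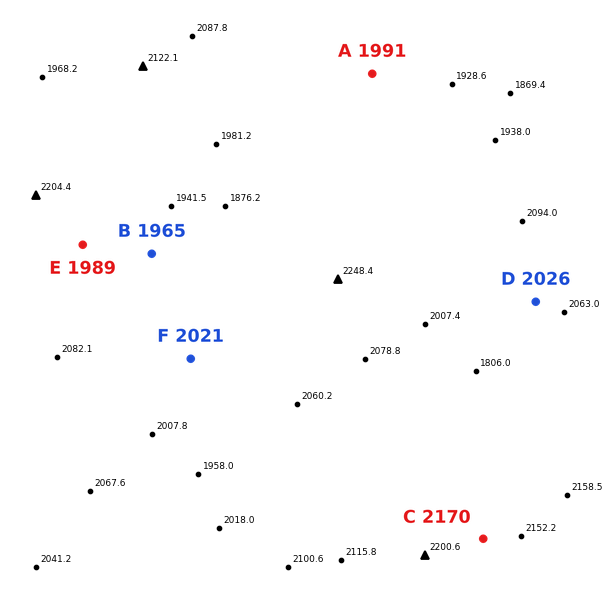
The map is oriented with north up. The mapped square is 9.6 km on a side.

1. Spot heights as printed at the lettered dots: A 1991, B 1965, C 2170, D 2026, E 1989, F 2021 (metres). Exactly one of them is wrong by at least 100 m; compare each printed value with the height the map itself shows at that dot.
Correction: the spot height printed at E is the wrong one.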